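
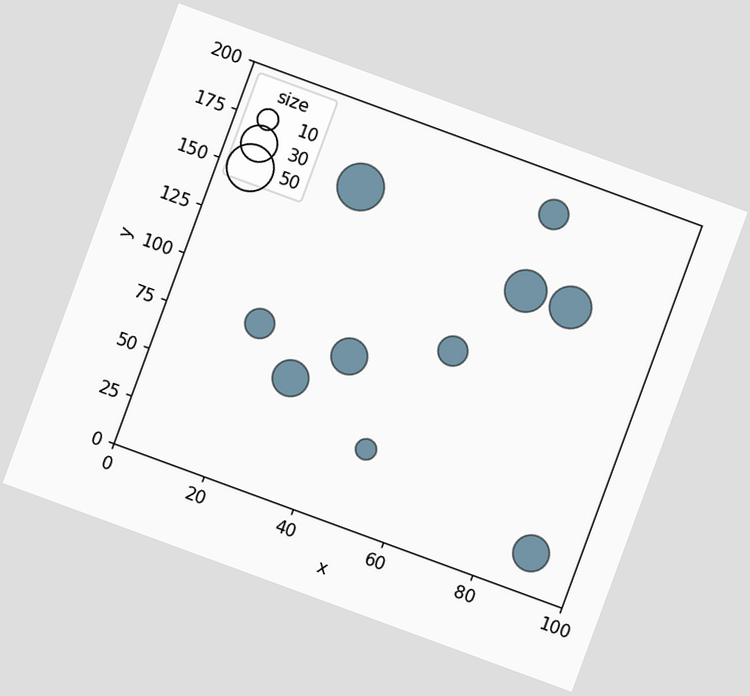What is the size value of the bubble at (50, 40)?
10

The chart is tilted about 20° clockwise. Matching the bubble at (50, 40) against the size legend gives 10.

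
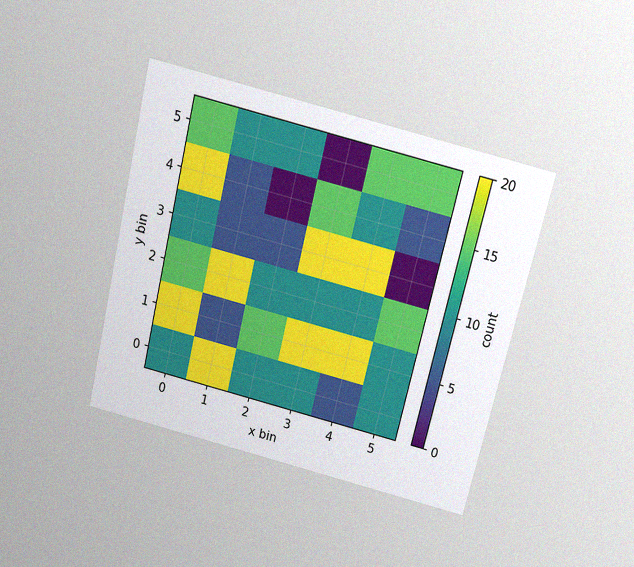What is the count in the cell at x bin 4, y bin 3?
The chart is tilted about 13° clockwise and viewed slightly from above, with some photo noise. Matching the cell (4, 3) against the colorbar gives 20.

20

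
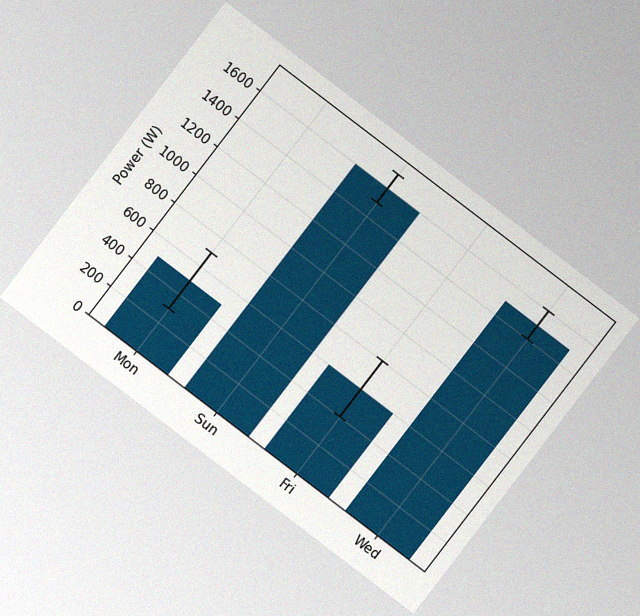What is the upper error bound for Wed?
The chart is tilted about 37° clockwise, with some photo noise. The Wed bar's upper whisker reaches 1600W.

1600W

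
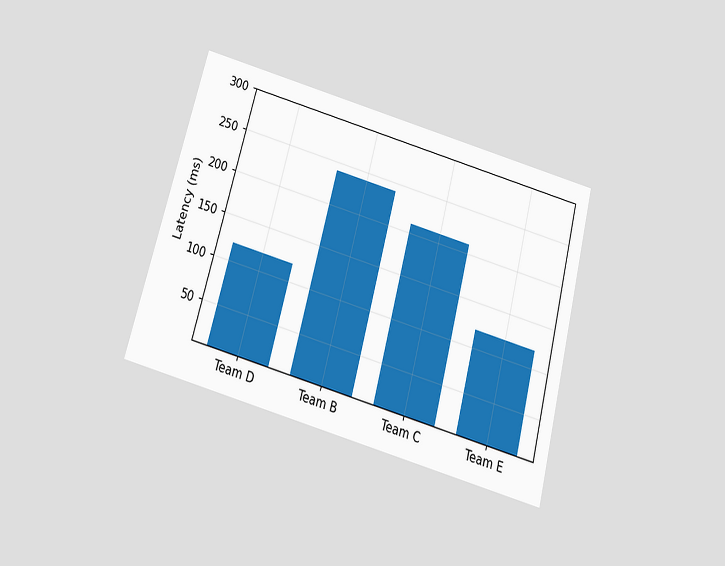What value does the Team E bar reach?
120ms

The chart is tilted about 15° clockwise and viewed slightly from below. Reading along the chart's y-axis, the Team E bar reaches 120ms.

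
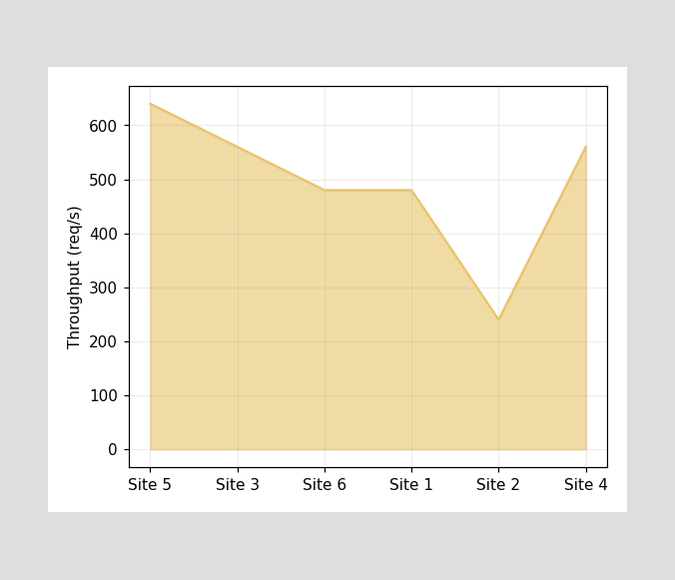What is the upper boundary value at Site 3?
560req/s

At Site 3 the upper boundary is at 560req/s.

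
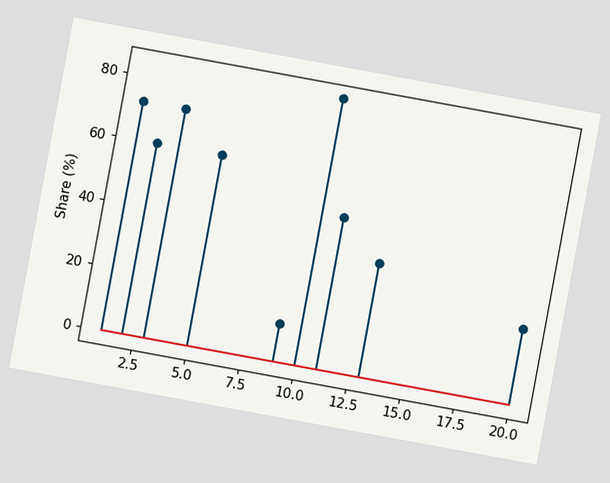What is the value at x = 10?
84%

The chart is tilted about 10° clockwise. The stem at x=10 reaches 84%.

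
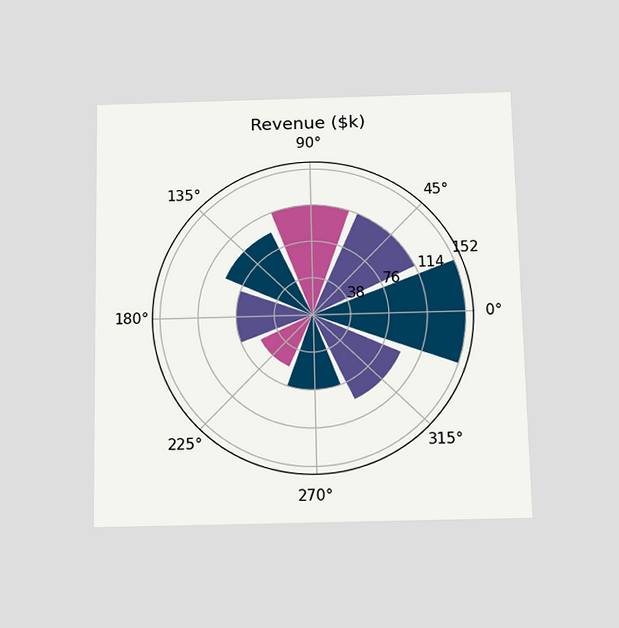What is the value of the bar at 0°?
$152k

The chart is viewed slightly from below. The bar at 0° reaches $152k on the radial axis.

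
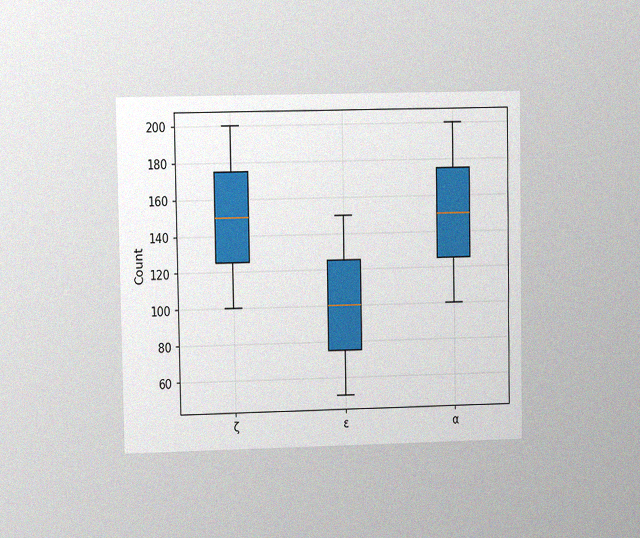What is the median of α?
The chart is viewed at a slight angle, with some photo noise. The median line in the α box sits at 150.

150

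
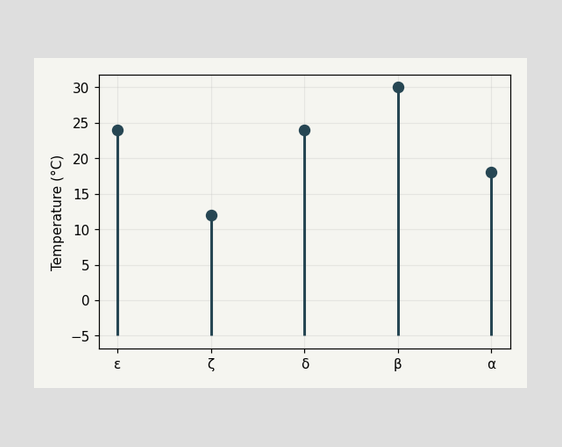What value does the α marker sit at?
The α marker sits at 18°C.

18°C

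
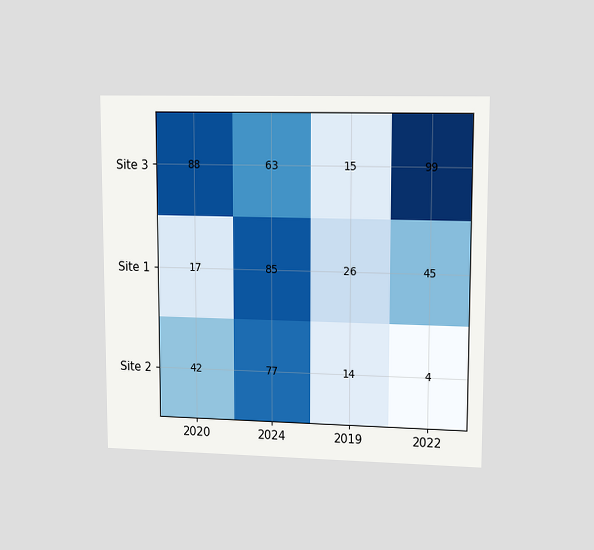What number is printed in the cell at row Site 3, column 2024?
The chart is viewed at a slight angle. The (Site 3, 2024) cell reads 63.

63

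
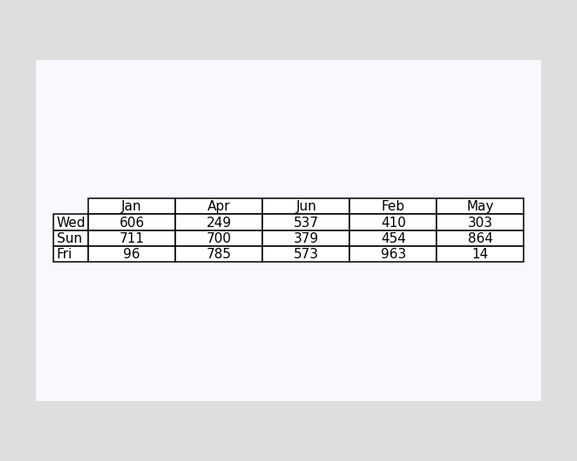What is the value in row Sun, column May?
The (Sun, May) cell reads 864.

864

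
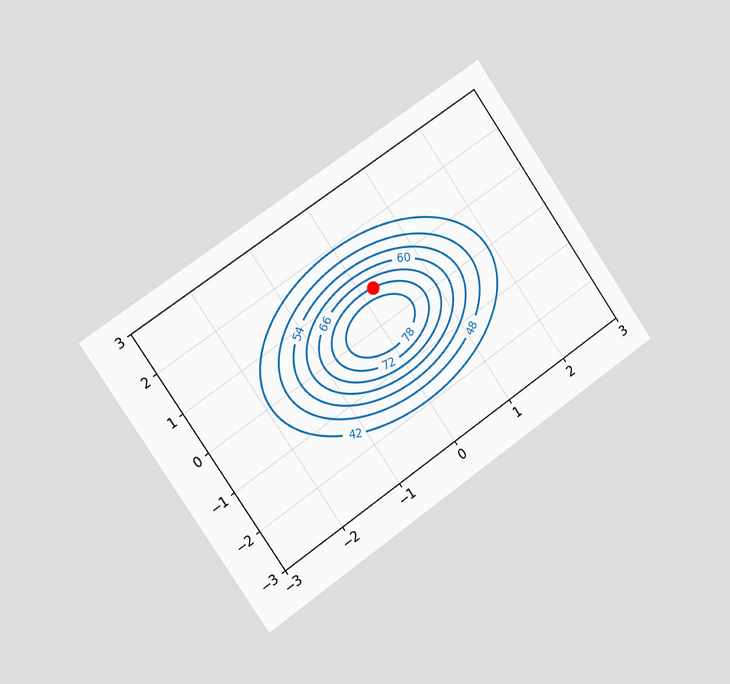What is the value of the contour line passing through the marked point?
72

The chart is tilted about 35° counter-clockwise and viewed slightly from the left. The marked point sits on the contour labelled 72.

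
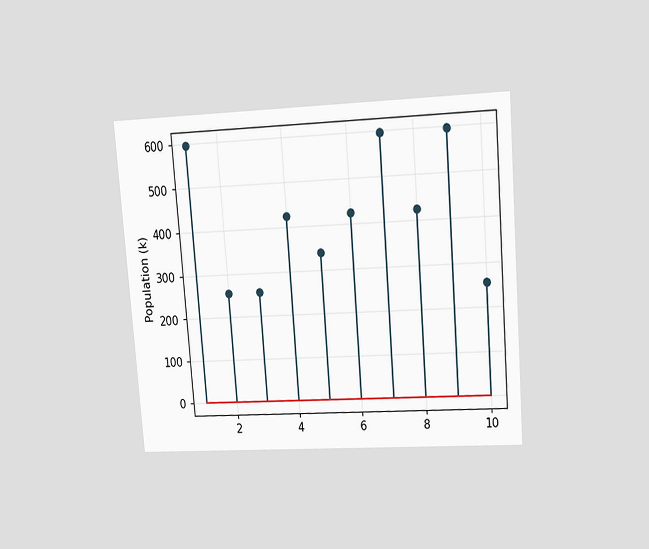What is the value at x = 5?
The chart is tilted about 4° counter-clockwise and viewed at a slight angle. The stem at x=5 reaches 340k.

340k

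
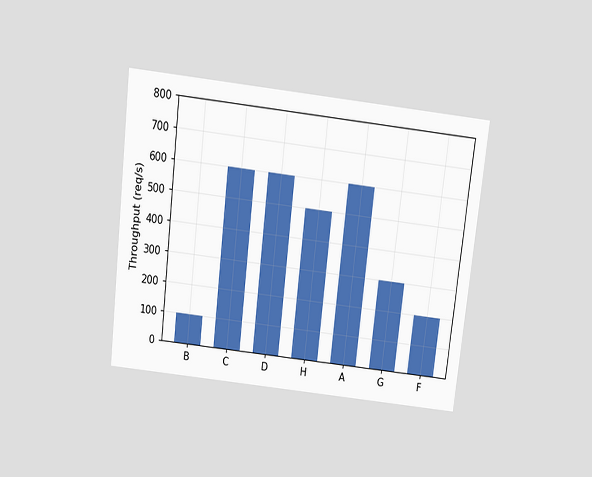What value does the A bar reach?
The chart is tilted about 7° clockwise and viewed slightly from above. Reading along the chart's y-axis, the A bar reaches 600req/s.

600req/s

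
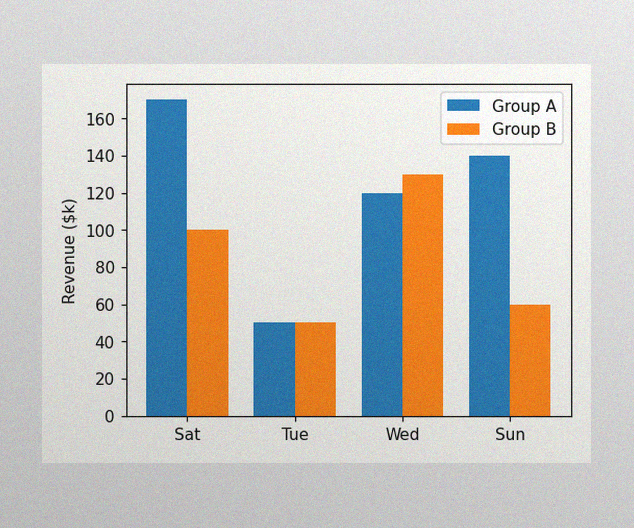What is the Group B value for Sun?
$60k

The image has some photo noise and uneven lighting. The Group B bar at Sun reaches $60k on the y-axis.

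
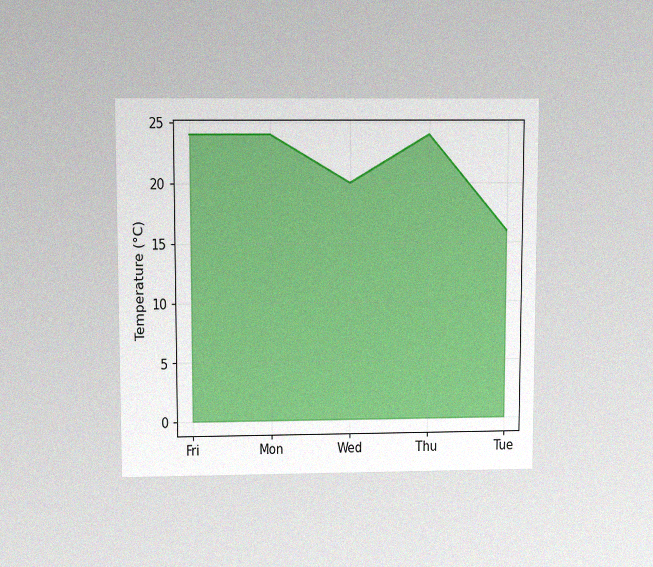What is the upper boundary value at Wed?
The chart is viewed slightly from above, with some photo noise. At Wed the upper boundary is at 20°C.

20°C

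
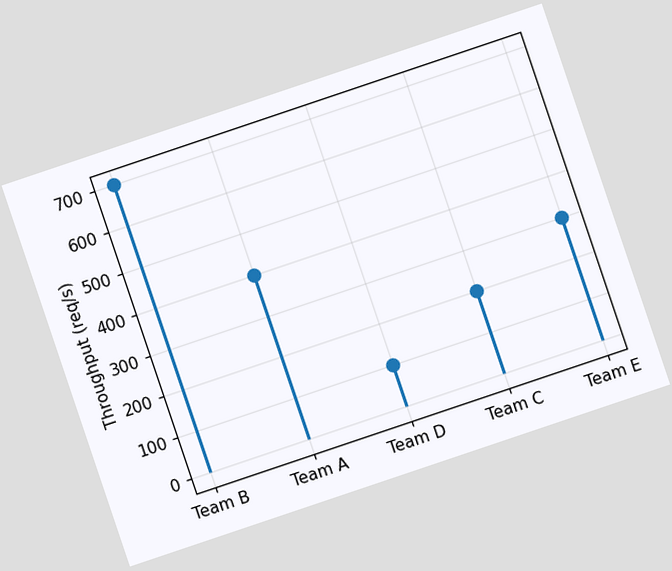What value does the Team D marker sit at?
100req/s

The chart is tilted about 19° counter-clockwise. The Team D marker sits at 100req/s.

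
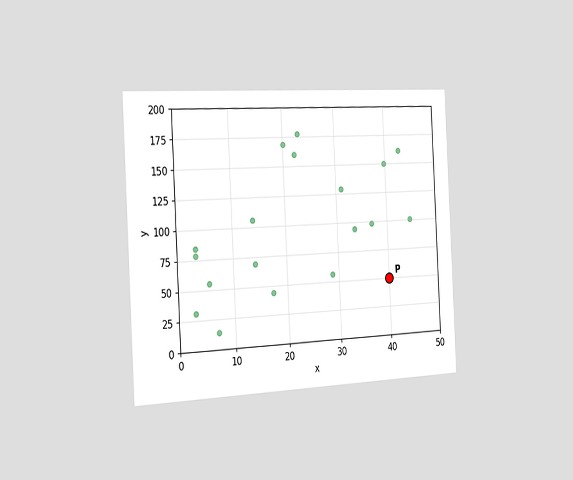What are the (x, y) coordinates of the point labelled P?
The chart is tilted about 3° counter-clockwise and viewed slightly from the left. Following the gridlines from P to each axis, P sits at (40, 50).

(40, 50)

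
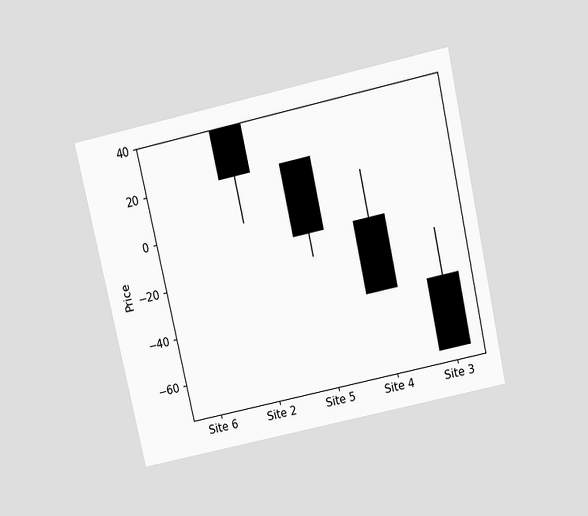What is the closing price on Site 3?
The chart is tilted about 12° counter-clockwise and viewed slightly from above. The Site 3 candle closes at -70.

-70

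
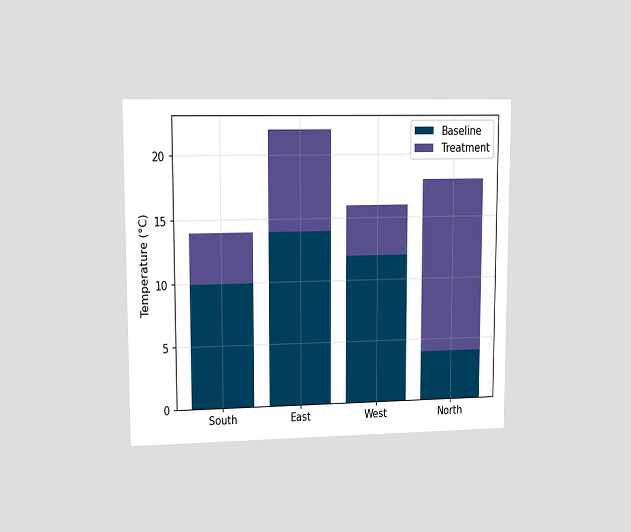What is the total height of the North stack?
The chart is viewed at a slight angle. The North stack's top reaches 18°C on the y-axis.

18°C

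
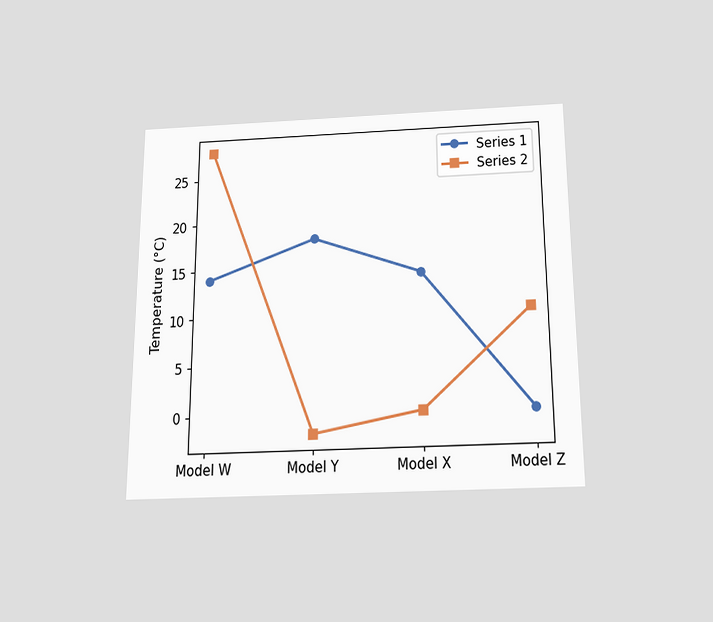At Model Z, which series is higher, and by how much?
The chart is viewed slightly from below. At Model Z, Series 2 sits above the other line by 10°C.

Series 2, by 10°C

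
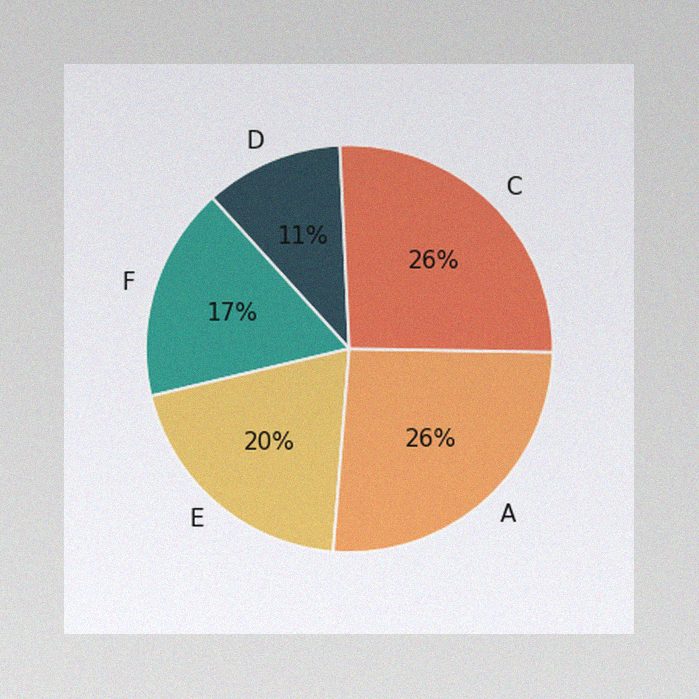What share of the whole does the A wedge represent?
26%

The image has some photo noise and uneven lighting. The A slice takes up 26% of the pie.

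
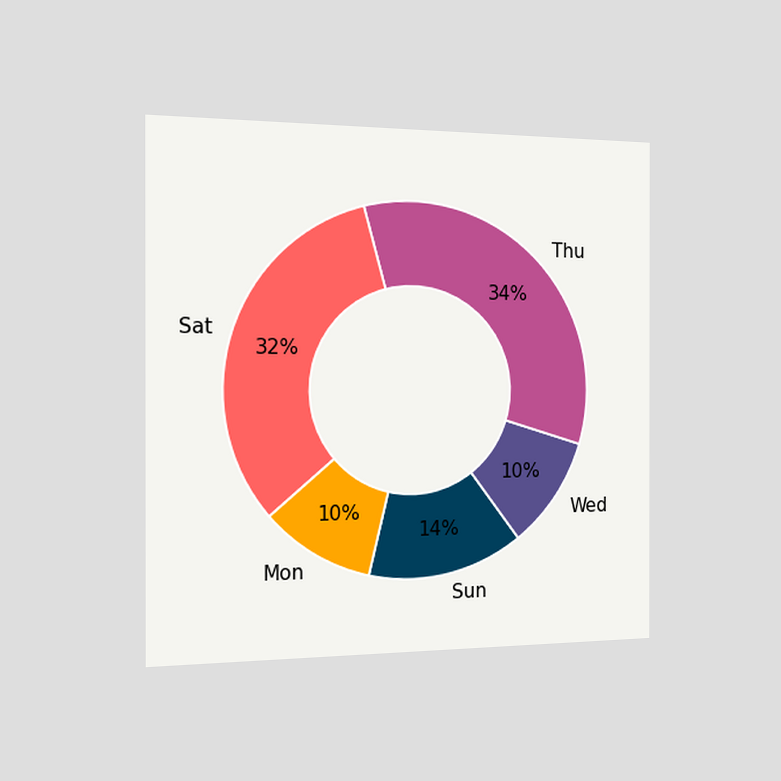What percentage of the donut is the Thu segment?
34%

The chart is viewed slightly from the left. The Thu segment takes up 34% of the ring.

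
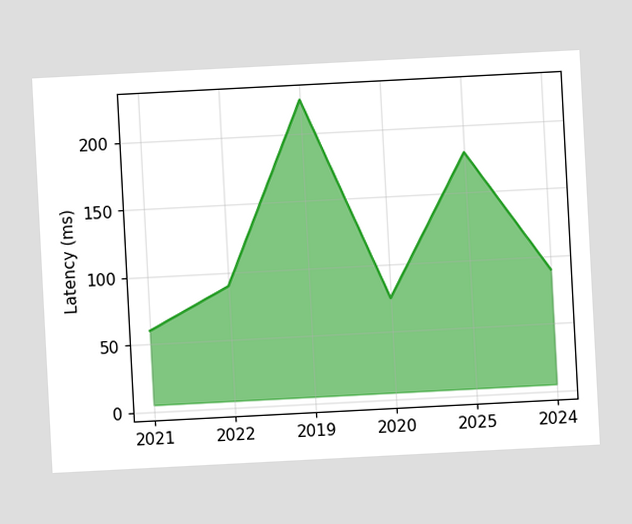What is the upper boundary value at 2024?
90ms

The chart is tilted about 3° counter-clockwise. At 2024 the upper boundary is at 90ms.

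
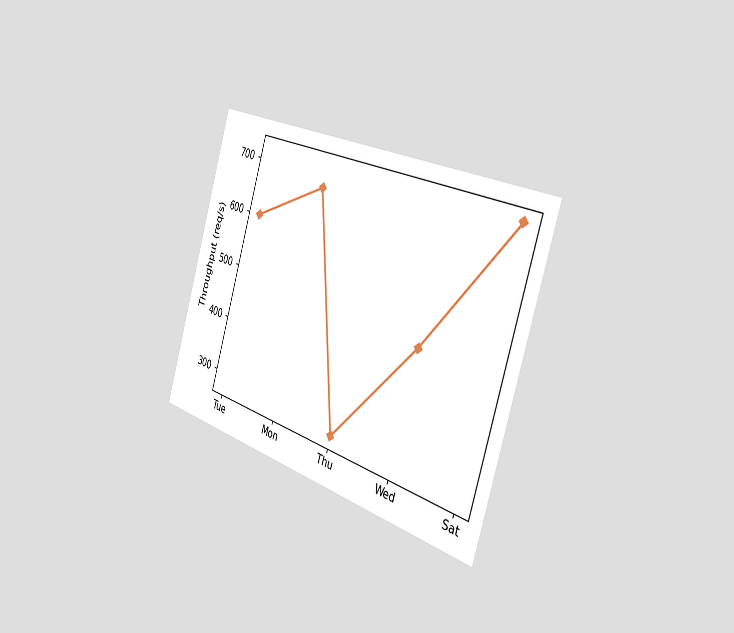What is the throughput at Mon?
The chart is tilted about 17° clockwise and viewed slightly from the right. At Mon, the line is at 680req/s.

680req/s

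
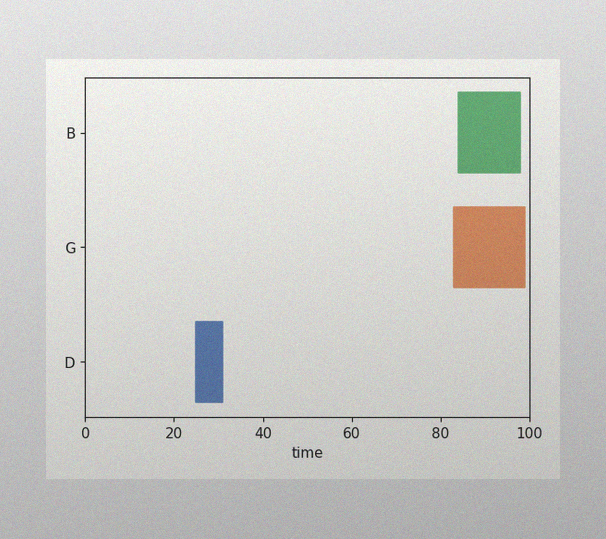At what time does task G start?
83

The image has some photo noise and uneven lighting. The G bar begins at t=83.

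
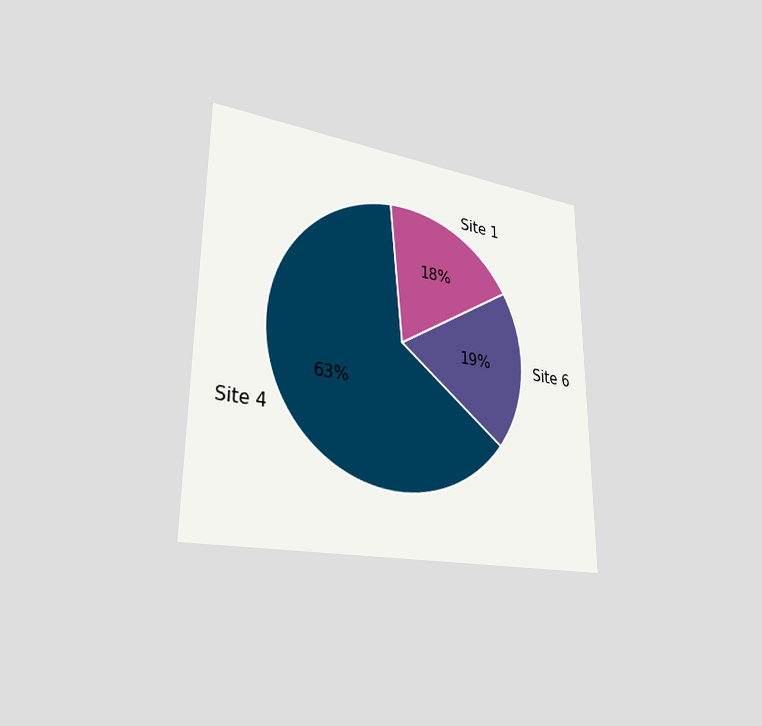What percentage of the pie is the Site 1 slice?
The chart is viewed slightly from the left. The Site 1 slice takes up 18% of the pie.

18%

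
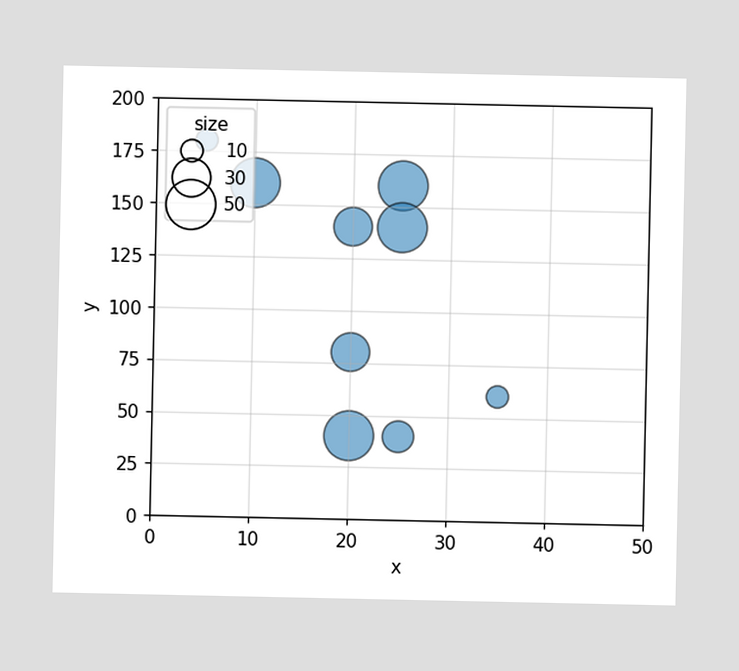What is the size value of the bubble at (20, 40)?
Matching the bubble at (20, 40) against the size legend gives 50.

50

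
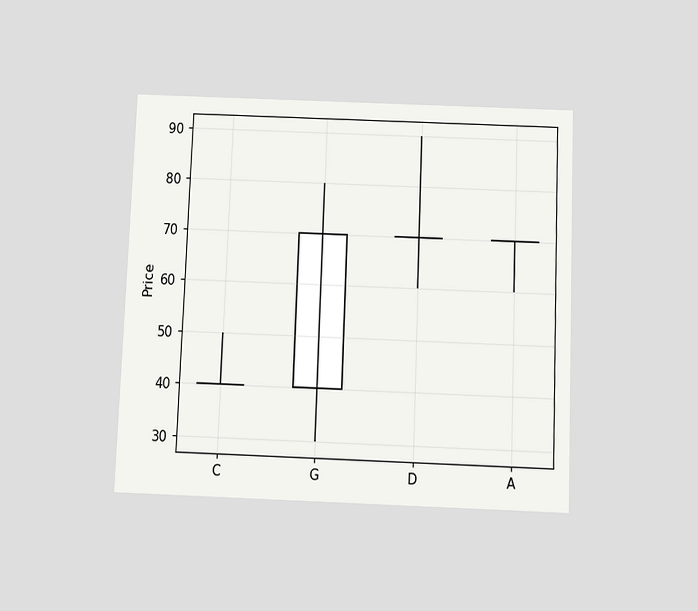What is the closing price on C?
40

The chart is tilted about 2° clockwise and viewed slightly from below. The C candle closes at 40.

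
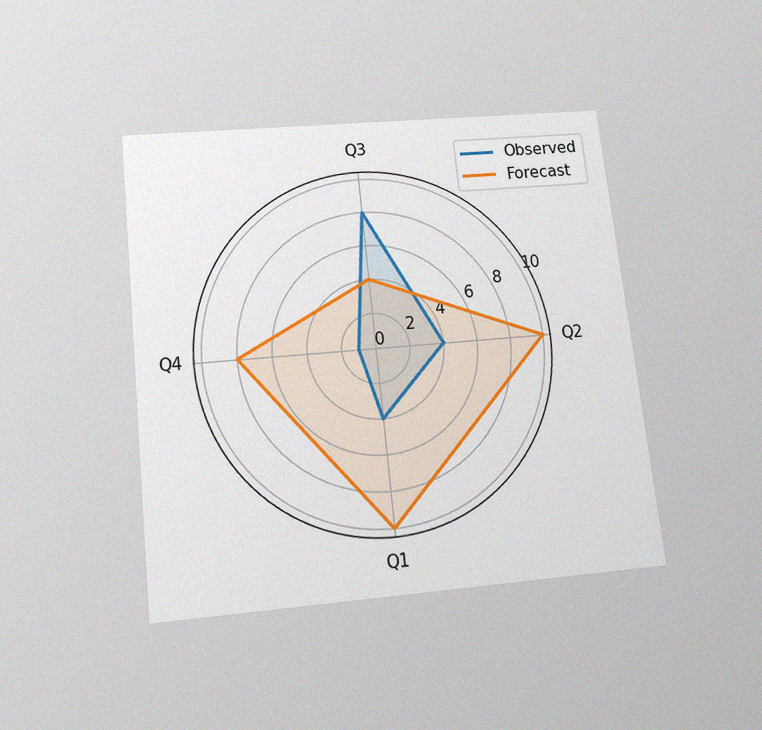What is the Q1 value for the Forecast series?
The chart is tilted about 6° counter-clockwise and viewed slightly from below, with some photo noise. On the Q1 axis, Forecast reaches 10.

10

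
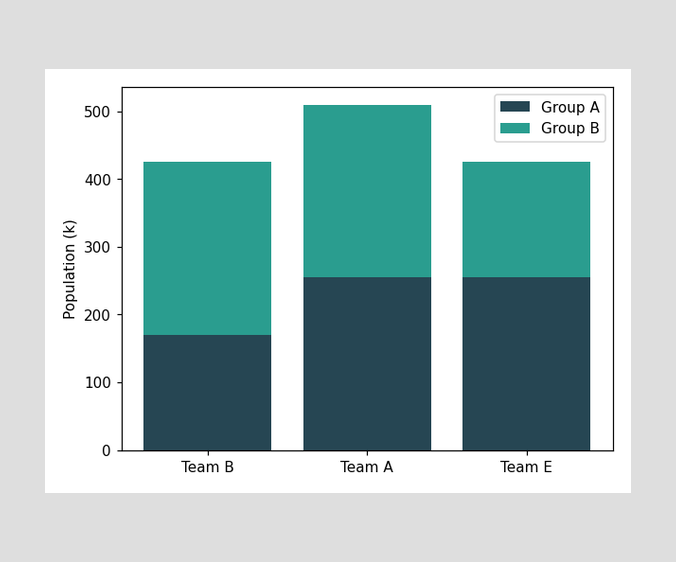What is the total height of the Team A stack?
510k

The Team A stack's top reaches 510k on the y-axis.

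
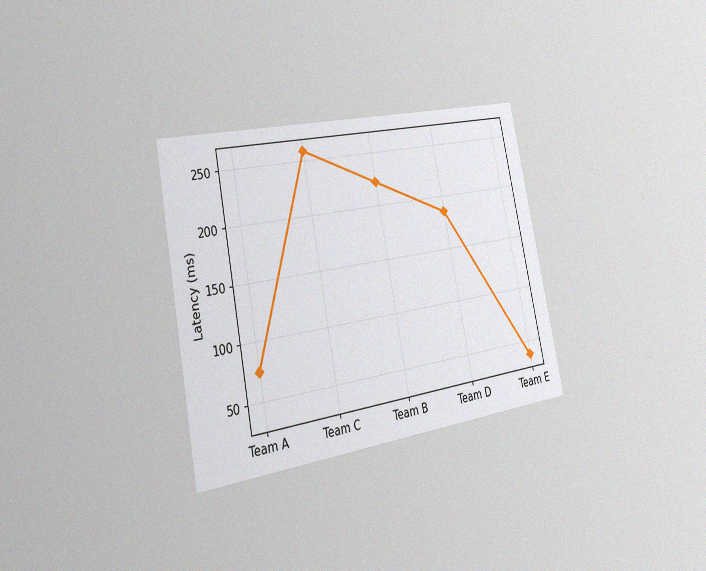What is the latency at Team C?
The chart is tilted about 11° counter-clockwise and viewed slightly from the left, with some photo noise. At Team C, the line is at 259ms.

259ms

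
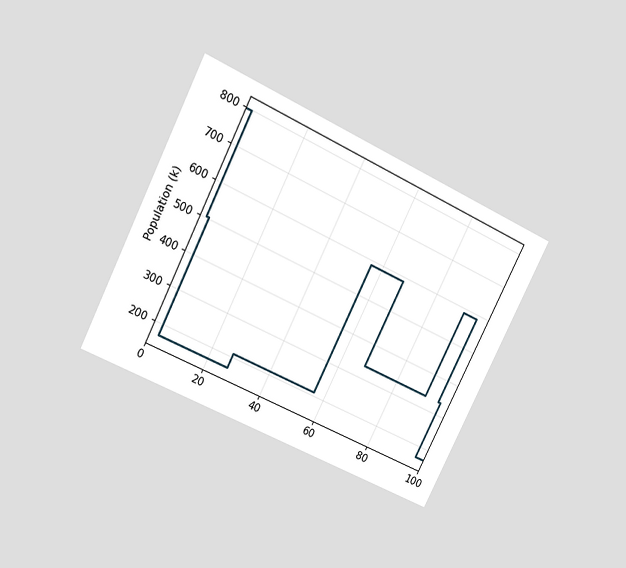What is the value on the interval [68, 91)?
336k

The chart is tilted about 26° clockwise and viewed slightly from above. On [68, 91) the step sits at 336k.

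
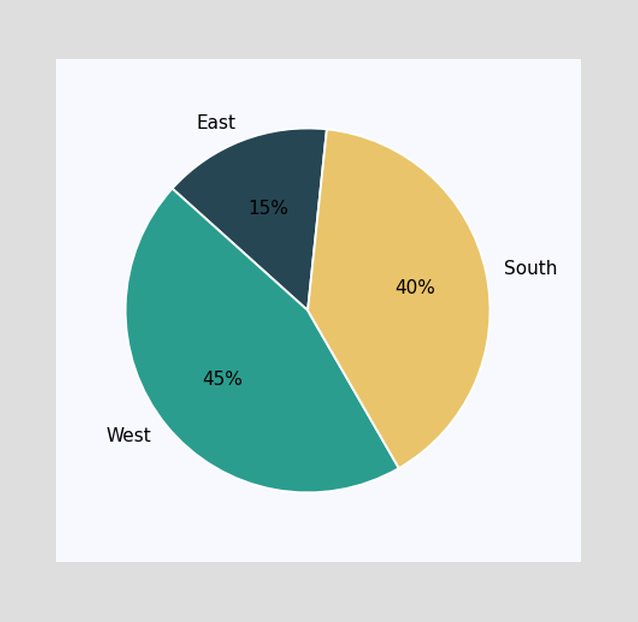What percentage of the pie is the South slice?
40%

The South slice takes up 40% of the pie.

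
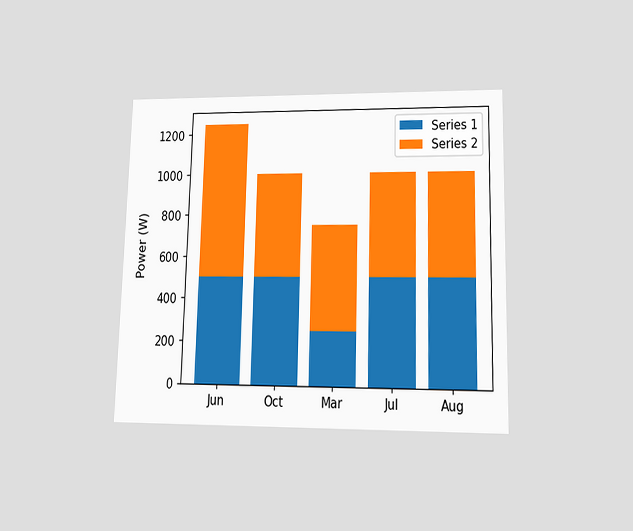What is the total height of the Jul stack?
The chart is viewed at a slight angle. The Jul stack's top reaches 1000W on the y-axis.

1000W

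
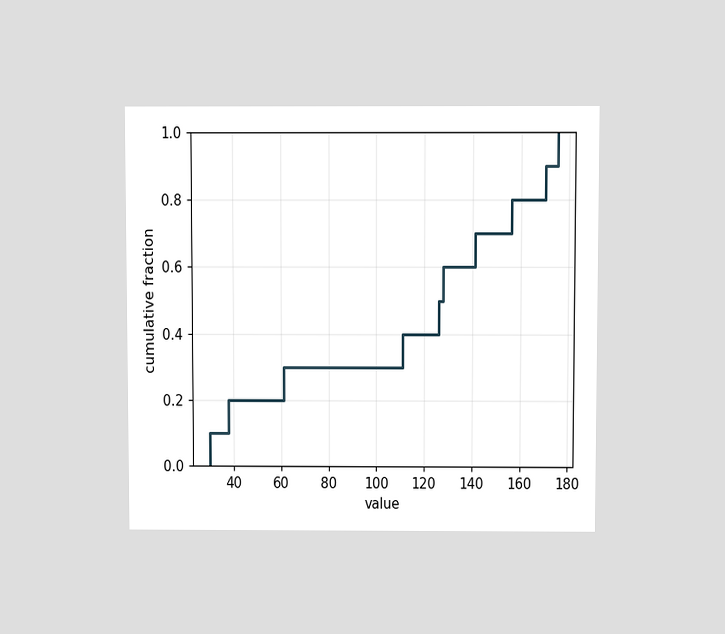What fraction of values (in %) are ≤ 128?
The chart is viewed slightly from above. At x=128 the ECDF step is at 60%.

60%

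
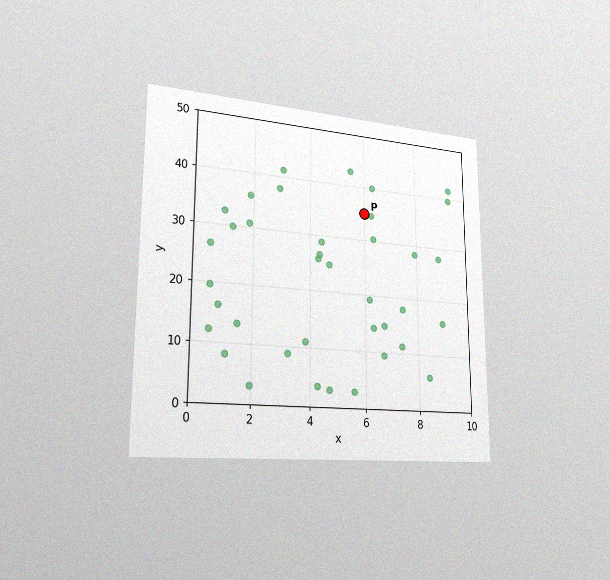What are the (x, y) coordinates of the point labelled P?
The chart is viewed slightly from the left, with some photo noise. Following the gridlines from P to each axis, P sits at (6, 35).

(6, 35)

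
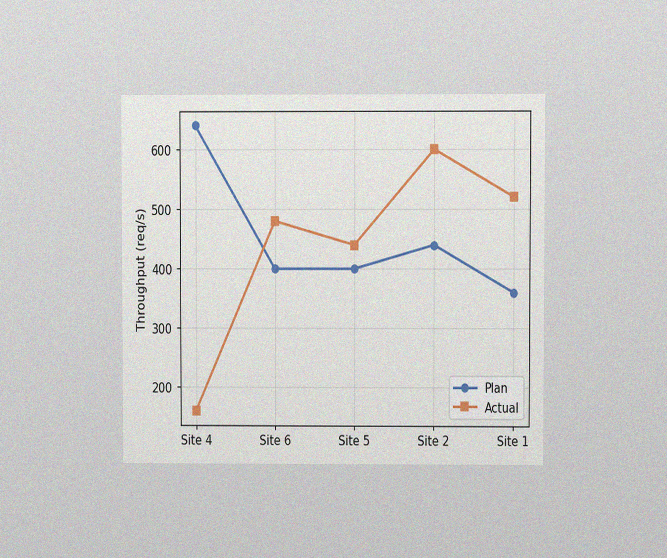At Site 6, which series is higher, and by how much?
Actual, by 80req/s

The chart is viewed at a slight angle, with some photo noise. At Site 6, Actual sits above the other line by 80req/s.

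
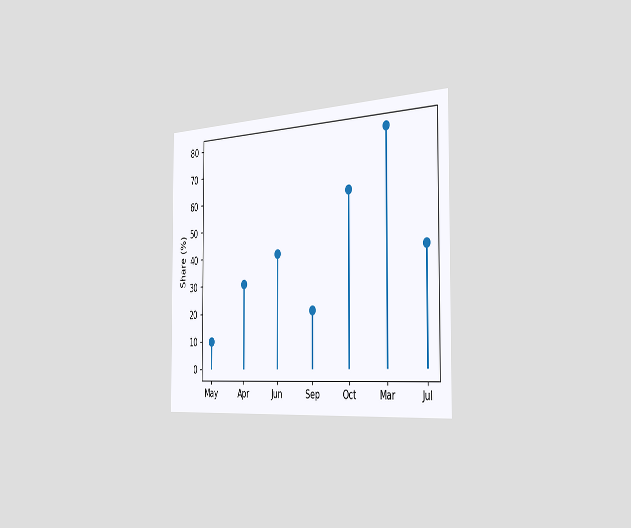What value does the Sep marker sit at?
The chart is viewed slightly from the right. The Sep marker sits at 20%.

20%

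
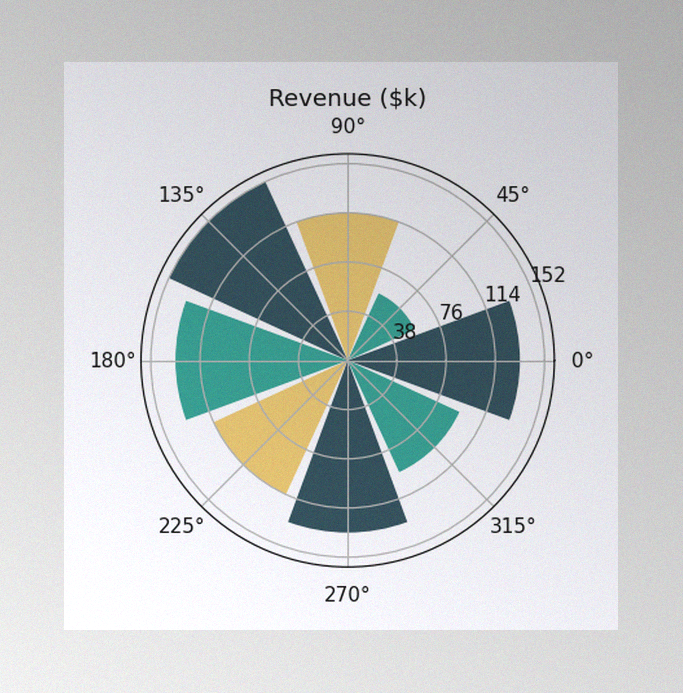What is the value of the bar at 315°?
$95k

The image has some photo noise and uneven lighting. The bar at 315° reaches $95k on the radial axis.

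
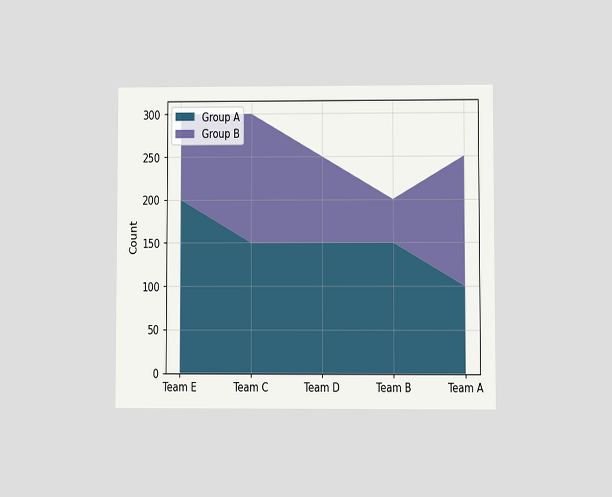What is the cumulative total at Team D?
250

The chart is viewed at a slight angle. The stacked total at Team D reaches 250.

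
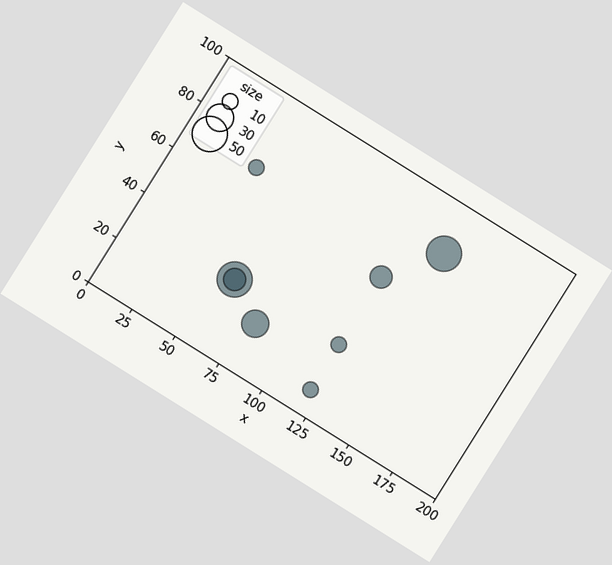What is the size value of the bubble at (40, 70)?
The chart is tilted about 32° clockwise. Matching the bubble at (40, 70) against the size legend gives 10.

10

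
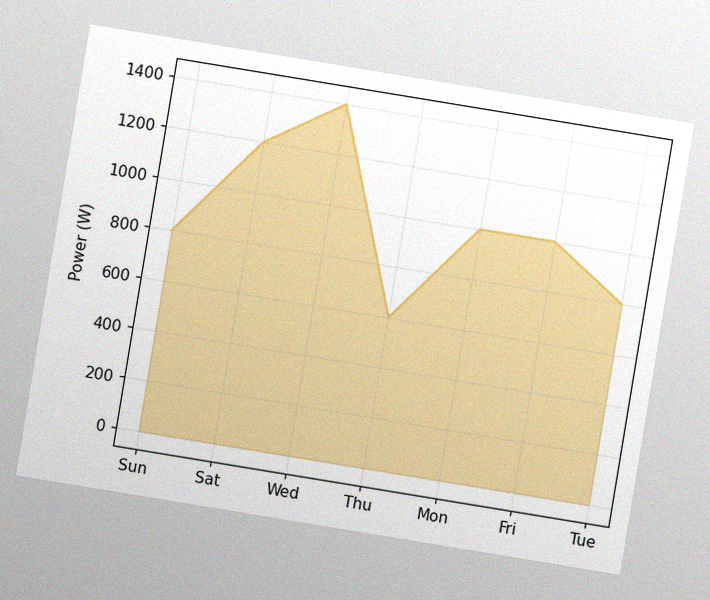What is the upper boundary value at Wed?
1400W

The chart is tilted about 9° clockwise, with some photo noise. At Wed the upper boundary is at 1400W.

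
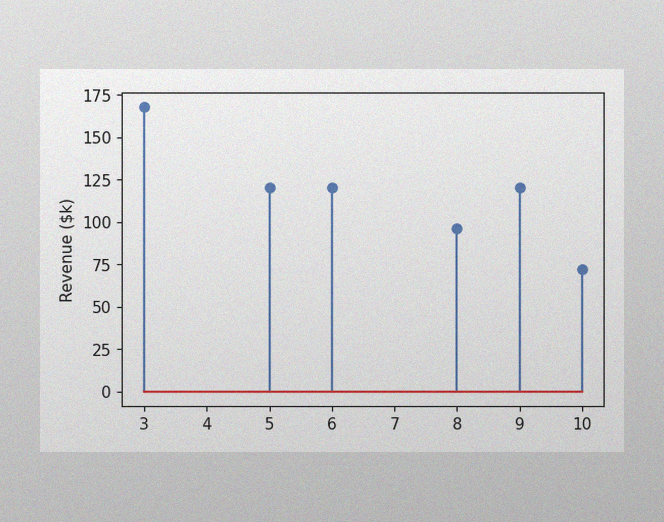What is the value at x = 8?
The image has some photo noise and uneven lighting. The stem at x=8 reaches $96k.

$96k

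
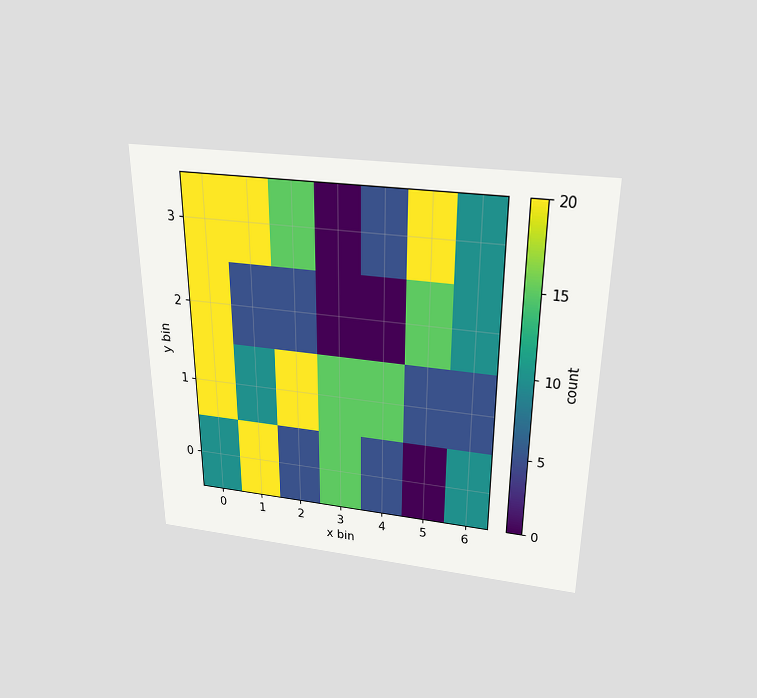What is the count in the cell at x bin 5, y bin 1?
5

The chart is viewed slightly from above. Matching the cell (5, 1) against the colorbar gives 5.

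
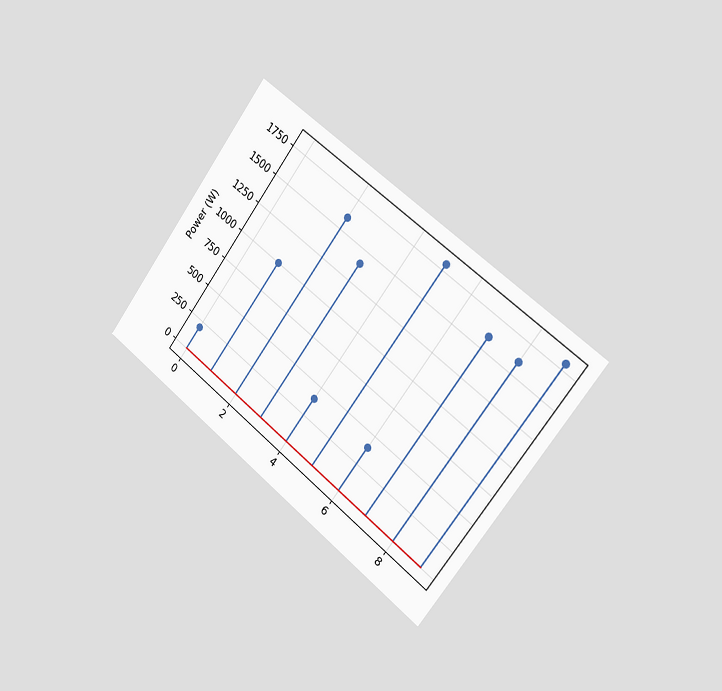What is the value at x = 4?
The chart is tilted about 37° clockwise and viewed slightly from the right. The stem at x=4 reaches 400W.

400W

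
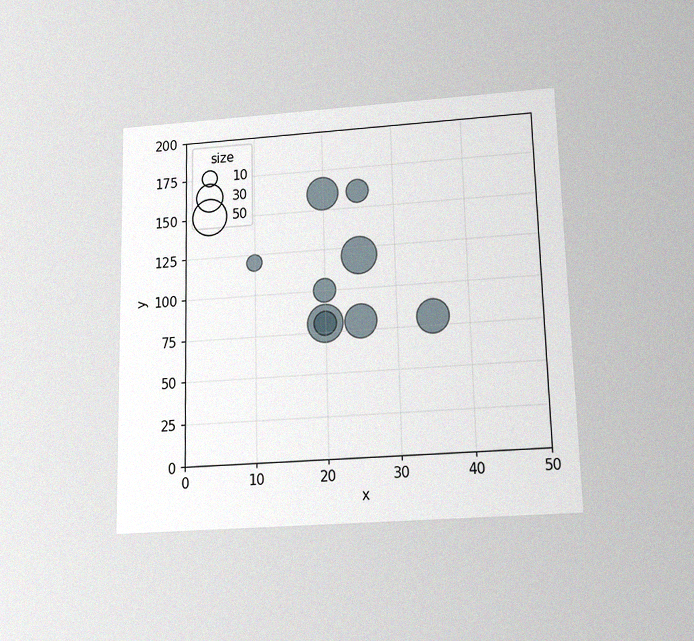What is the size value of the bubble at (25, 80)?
The chart is viewed slightly from below, with some photo noise. Matching the bubble at (25, 80) against the size legend gives 40.

40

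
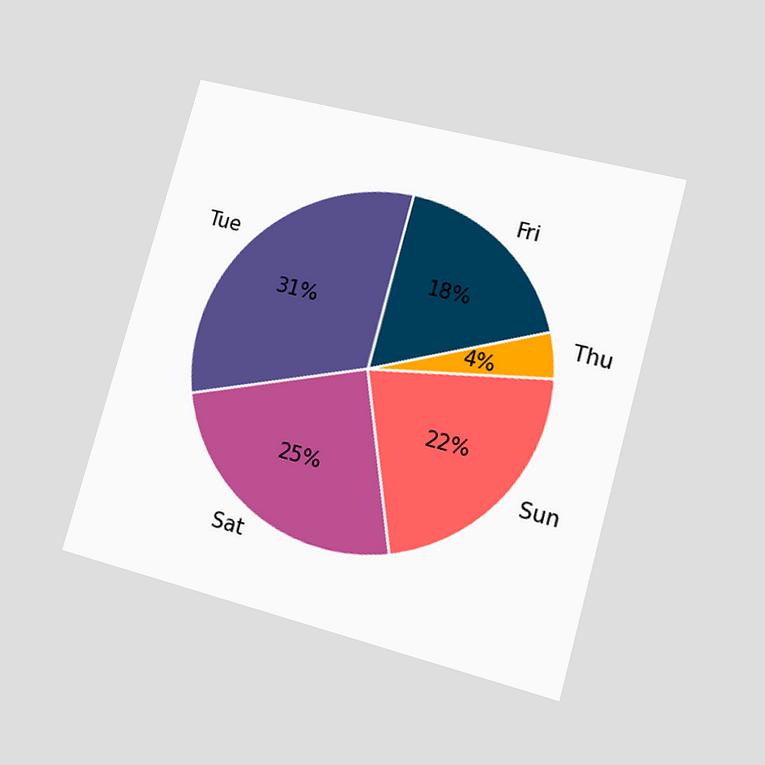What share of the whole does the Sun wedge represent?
The chart is tilted about 15° clockwise and viewed at a slight angle. The Sun slice takes up 22% of the pie.

22%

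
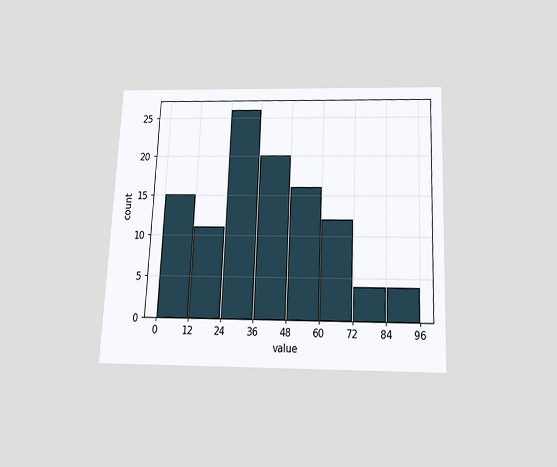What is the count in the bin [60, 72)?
The chart is tilted about 2° clockwise and viewed slightly from below. The [60, 72) bin has height 12.

12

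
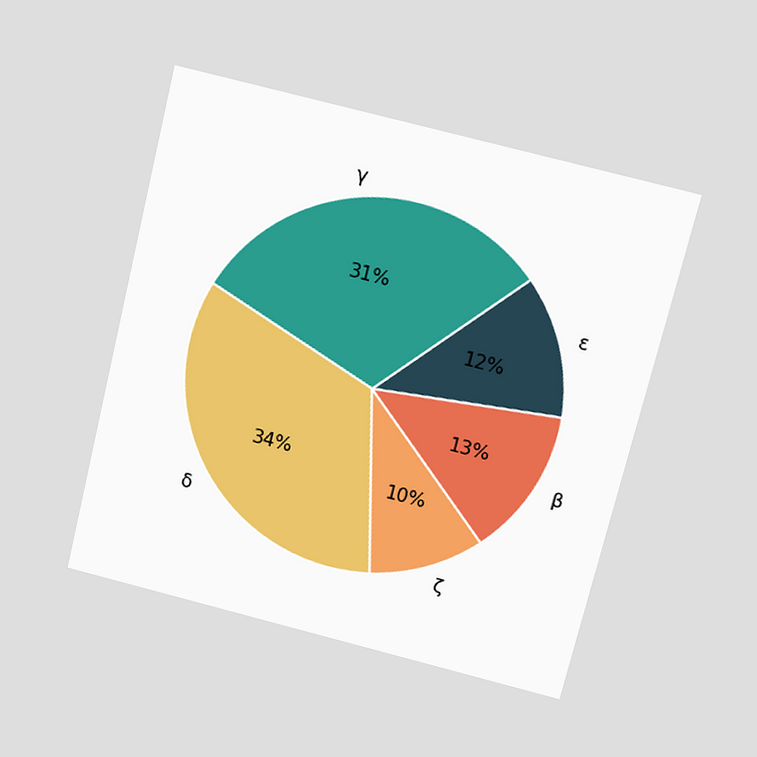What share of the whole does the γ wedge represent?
31%

The chart is tilted about 14° clockwise and viewed slightly from above. The γ slice takes up 31% of the pie.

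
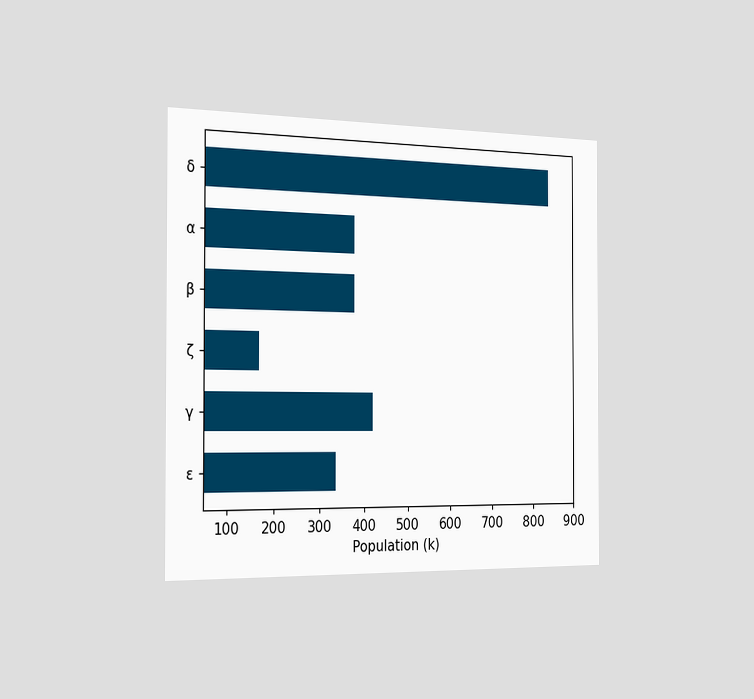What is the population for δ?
840k

The chart is viewed slightly from the left. Reading along the chart's x-axis, the δ bar reaches 840k.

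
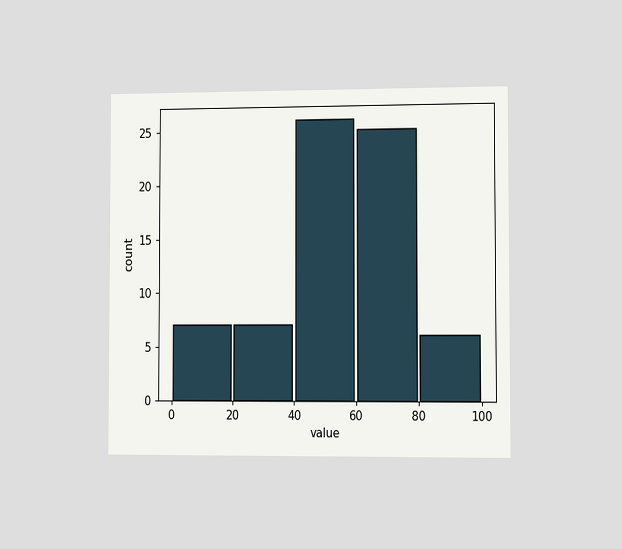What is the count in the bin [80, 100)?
6

The chart is viewed slightly from the right. The [80, 100) bin has height 6.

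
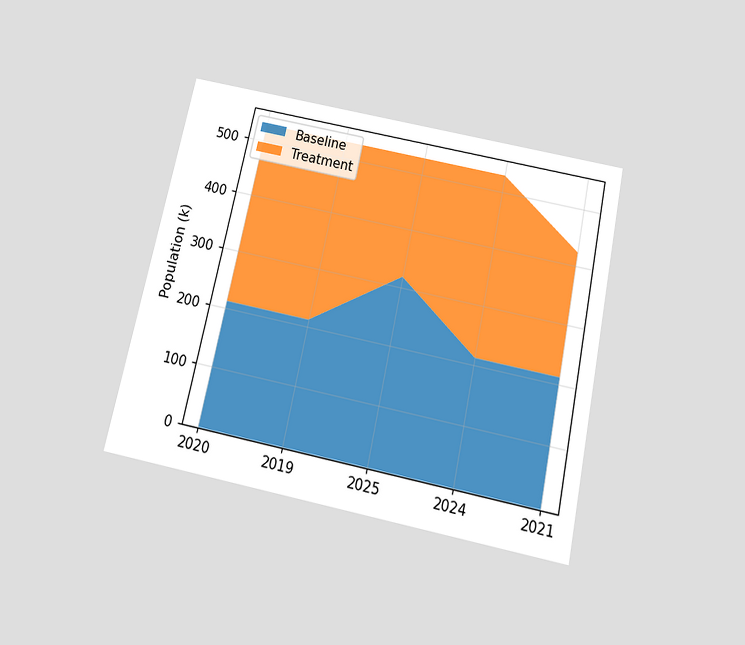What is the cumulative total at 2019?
The chart is tilted about 12° clockwise and viewed slightly from below. The stacked total at 2019 reaches 530k.

530k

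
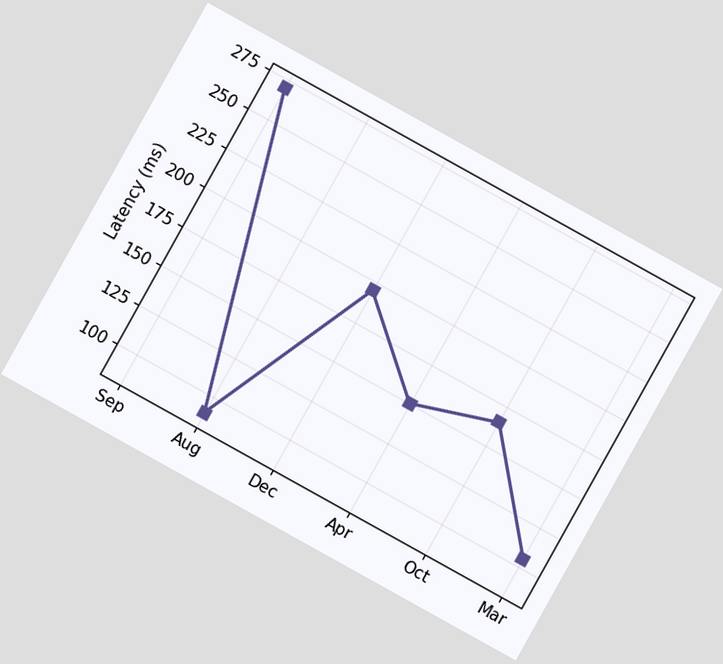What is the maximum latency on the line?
270ms

The chart is tilted about 29° clockwise. The highest point is at Sep, and reading across to the y-axis gives 270ms.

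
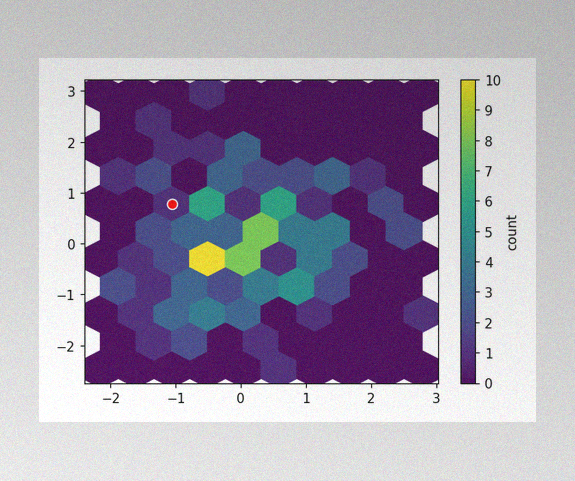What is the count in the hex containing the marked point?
1

The image has some photo noise and uneven lighting. The marked hex reads 1 on the colorbar.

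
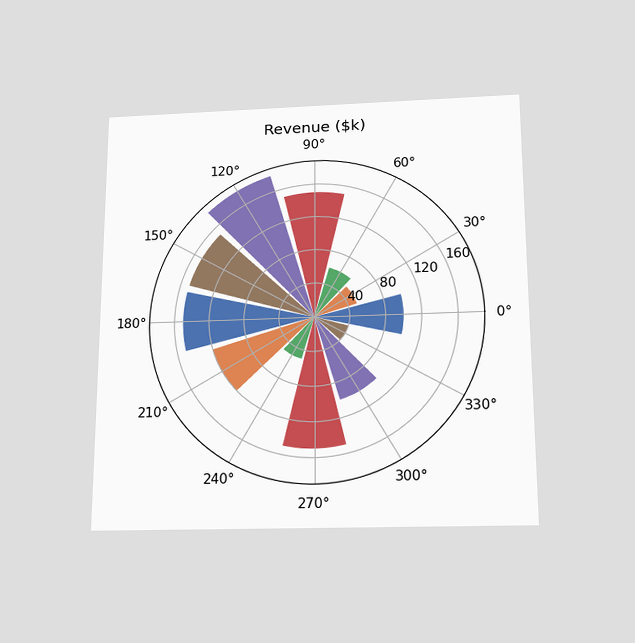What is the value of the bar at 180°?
The chart is viewed slightly from below. The bar at 180° reaches $150k on the radial axis.

$150k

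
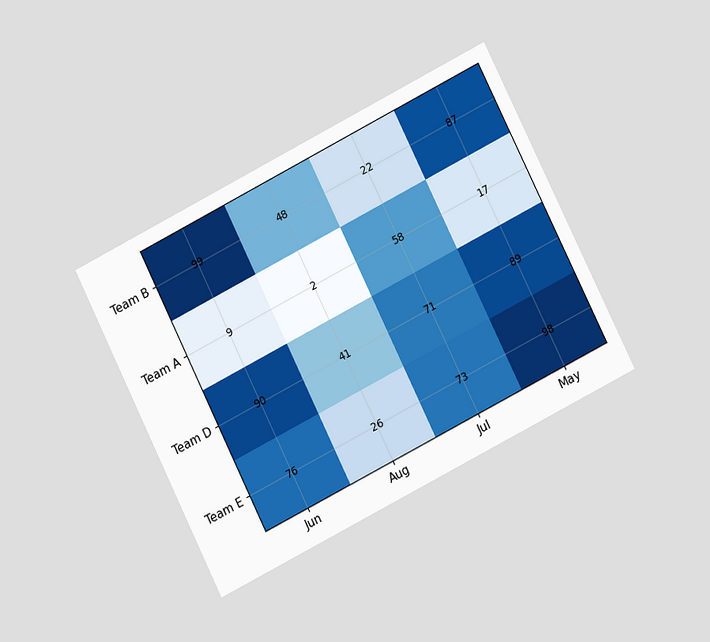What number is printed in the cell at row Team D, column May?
The chart is tilted about 27° counter-clockwise and viewed at a slight angle. The (Team D, May) cell reads 89.

89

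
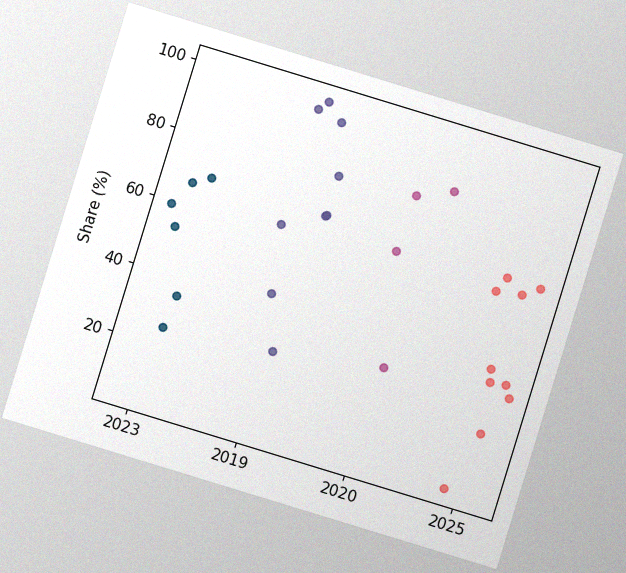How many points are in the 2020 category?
The chart is tilted about 17° clockwise, with some photo noise. Counting the markers in the 2020 column gives 4.

4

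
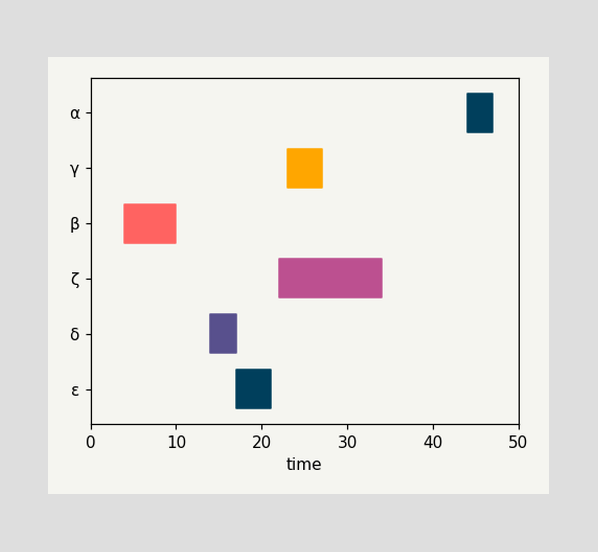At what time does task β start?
The β bar begins at t=4.

4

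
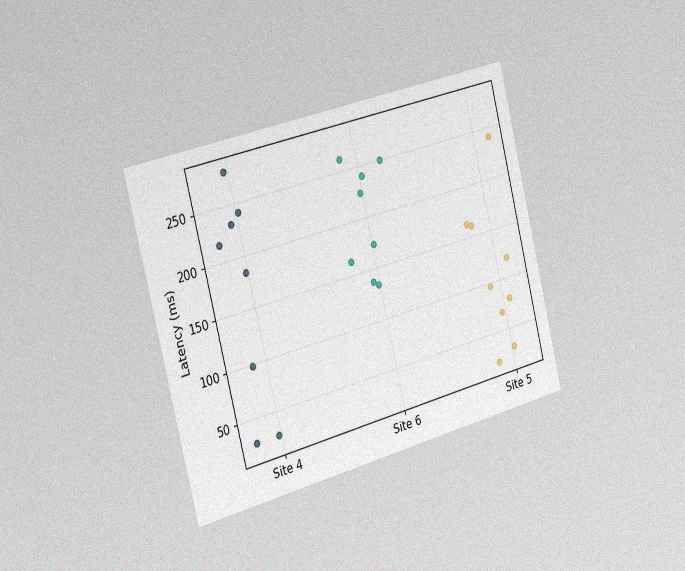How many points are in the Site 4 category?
The chart is tilted about 14° counter-clockwise and viewed slightly from the left, with some photo noise. Counting the markers in the Site 4 column gives 8.

8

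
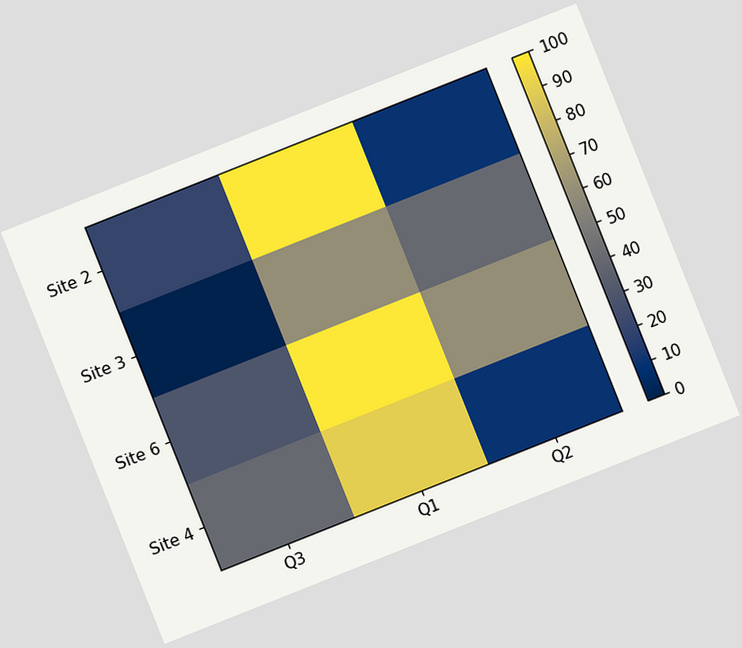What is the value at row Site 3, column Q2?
The chart is tilted about 22° counter-clockwise. Matching cell (Site 3, Q2) against the colorbar gives 40.

40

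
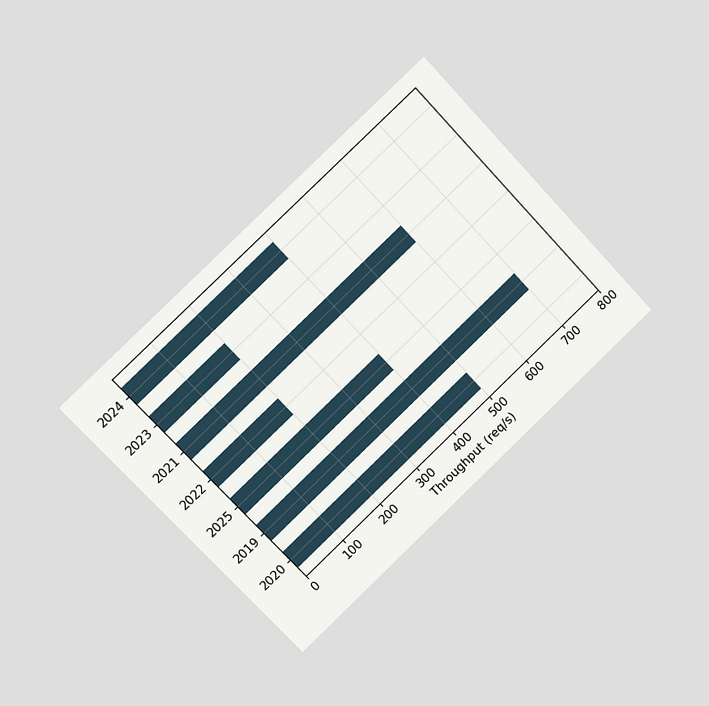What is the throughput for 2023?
200req/s

The chart is tilted about 43° counter-clockwise and viewed slightly from the left. Reading along the chart's x-axis, the 2023 bar reaches 200req/s.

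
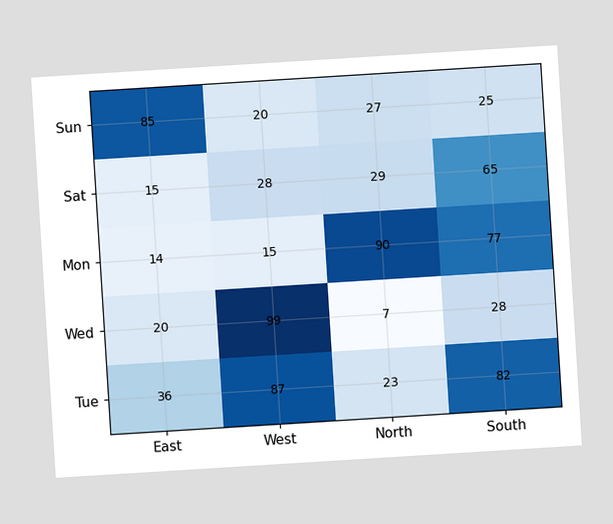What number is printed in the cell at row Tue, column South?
82

The chart is tilted about 4° counter-clockwise. The (Tue, South) cell reads 82.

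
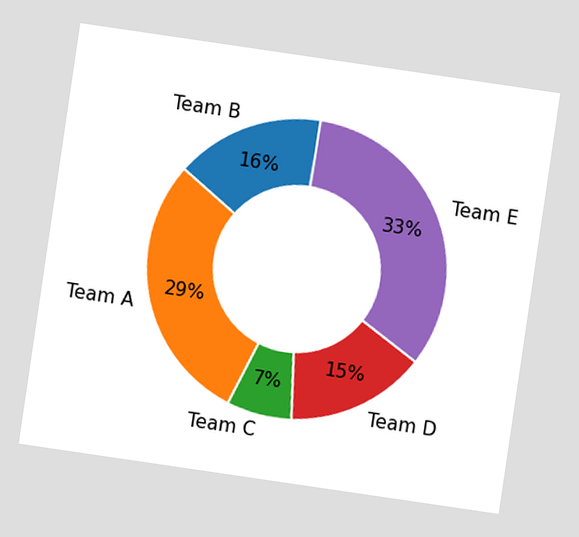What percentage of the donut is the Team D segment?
The chart is tilted about 8° clockwise. The Team D segment takes up 15% of the ring.

15%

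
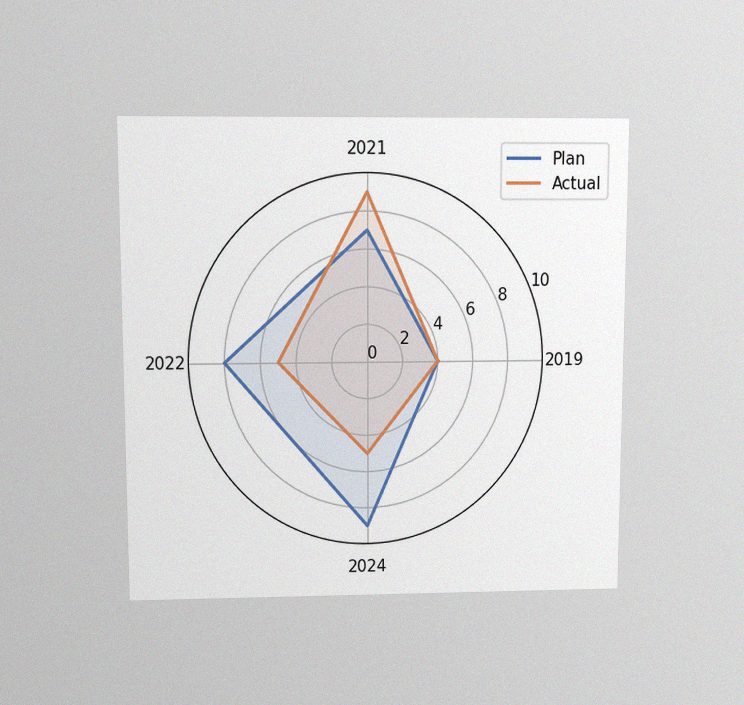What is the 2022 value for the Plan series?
The chart is viewed slightly from above, with some photo noise. On the 2022 axis, Plan reaches 8.

8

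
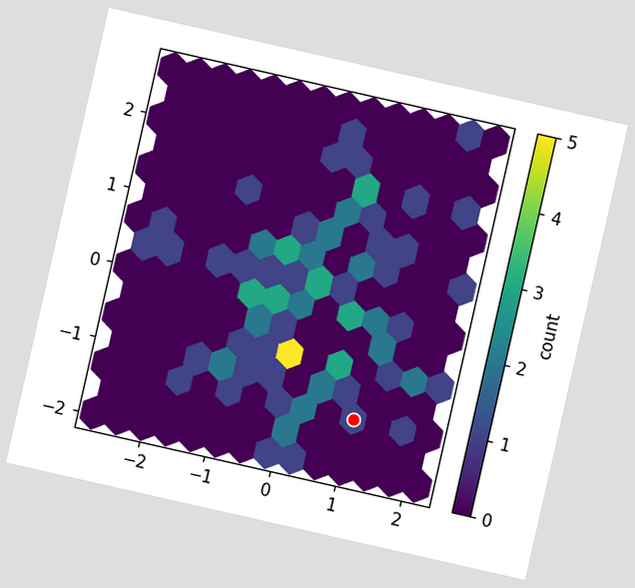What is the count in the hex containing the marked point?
1

The chart is tilted about 13° clockwise. The marked hex reads 1 on the colorbar.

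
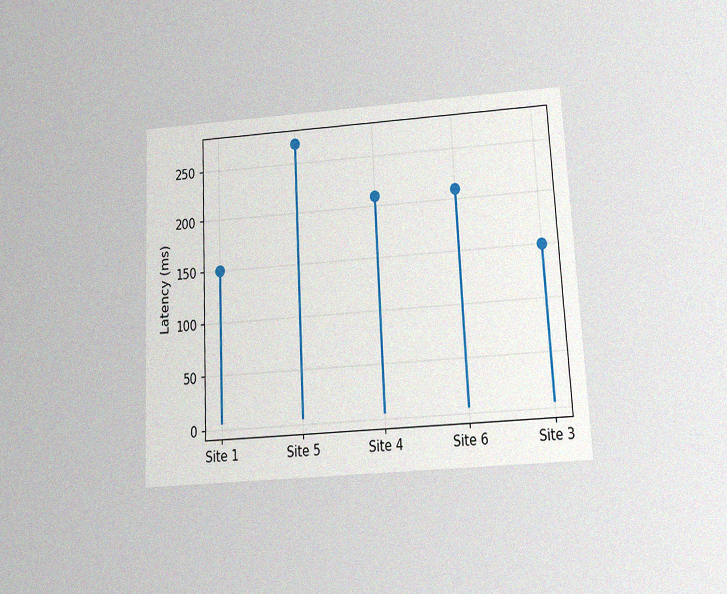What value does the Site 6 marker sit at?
210ms

The chart is tilted about 3° counter-clockwise and viewed slightly from below, with some photo noise. The Site 6 marker sits at 210ms.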